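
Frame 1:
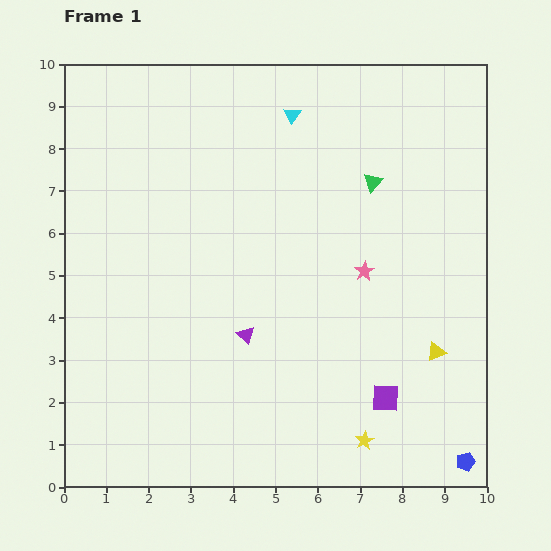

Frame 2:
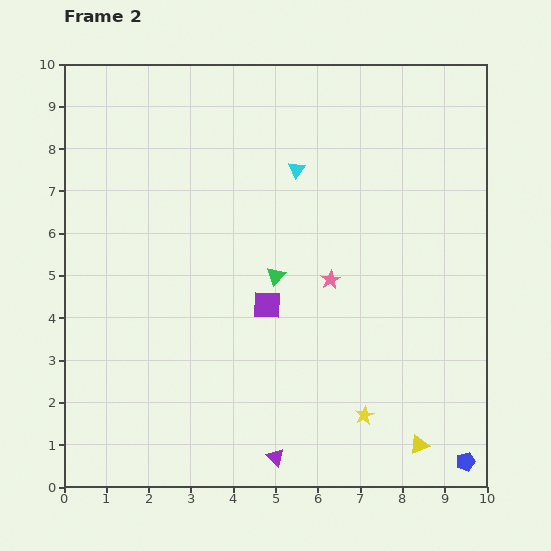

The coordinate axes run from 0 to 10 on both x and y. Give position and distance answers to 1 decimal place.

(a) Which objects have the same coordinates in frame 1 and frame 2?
the blue pentagon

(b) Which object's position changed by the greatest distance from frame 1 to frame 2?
the purple square

(moved 3.6; next 3.2)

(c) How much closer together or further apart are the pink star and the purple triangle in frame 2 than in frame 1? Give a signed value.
+1.2

Distance in frame 1: 3.2. Distance in frame 2: 4.4.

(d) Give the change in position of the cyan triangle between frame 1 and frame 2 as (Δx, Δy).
(0.1, -1.3)

The cyan triangle was at (5.4, 8.8) in frame 1 and (5.5, 7.5) in frame 2.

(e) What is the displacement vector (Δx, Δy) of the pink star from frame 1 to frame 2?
(-0.8, -0.2)

The pink star was at (7.1, 5.1) in frame 1 and (6.3, 4.9) in frame 2.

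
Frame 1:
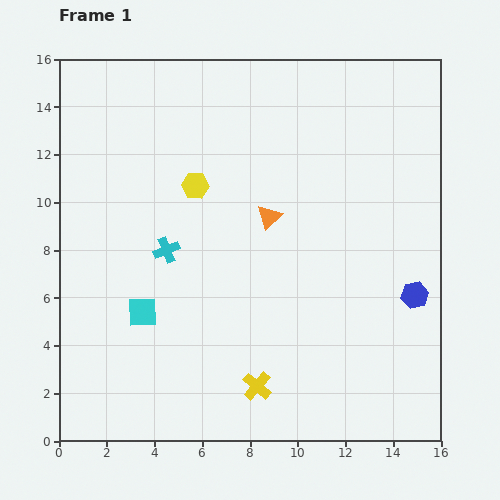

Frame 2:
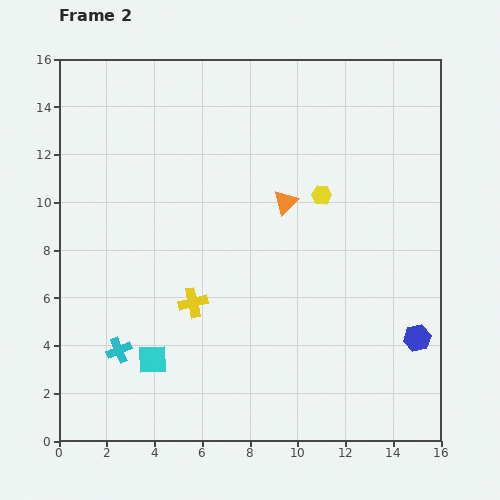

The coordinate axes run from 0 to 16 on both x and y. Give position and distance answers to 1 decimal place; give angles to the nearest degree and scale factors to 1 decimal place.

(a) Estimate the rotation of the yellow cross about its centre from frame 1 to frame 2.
37° clockwise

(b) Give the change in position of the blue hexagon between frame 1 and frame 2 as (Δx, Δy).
(0.1, -1.8)

The blue hexagon was at (14.9, 6.1) in frame 1 and (15.0, 4.3) in frame 2.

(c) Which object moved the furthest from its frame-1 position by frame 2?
the yellow hexagon

(moved 5.3; next 4.7)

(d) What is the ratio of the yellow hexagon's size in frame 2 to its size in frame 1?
0.7×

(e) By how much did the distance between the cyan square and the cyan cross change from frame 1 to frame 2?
-1.3

Distance in frame 1: 2.8. Distance in frame 2: 1.5.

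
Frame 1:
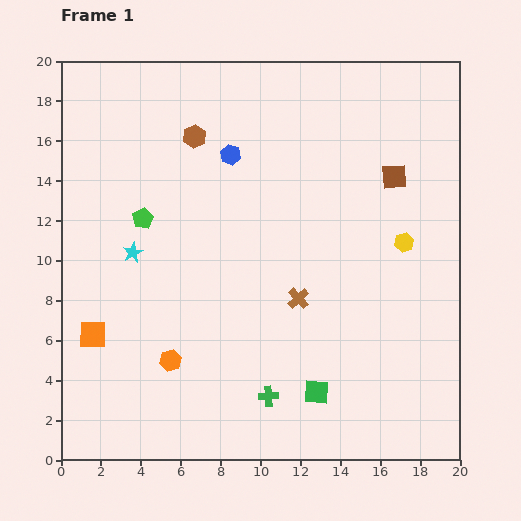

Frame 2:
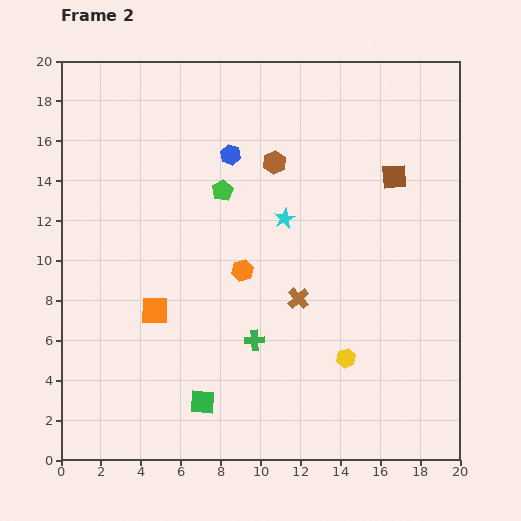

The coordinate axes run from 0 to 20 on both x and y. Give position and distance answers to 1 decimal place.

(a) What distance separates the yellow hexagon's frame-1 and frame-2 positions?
6.5

The yellow hexagon moved from (17.2, 10.9) to (14.3, 5.1), a distance of √(2.9² + 5.8²) ≈ 6.5.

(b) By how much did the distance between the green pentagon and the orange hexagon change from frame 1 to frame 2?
-3.1

Distance in frame 1: 7.2. Distance in frame 2: 4.1.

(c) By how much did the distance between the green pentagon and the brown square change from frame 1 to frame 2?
-4.2

Distance in frame 1: 12.8. Distance in frame 2: 8.6.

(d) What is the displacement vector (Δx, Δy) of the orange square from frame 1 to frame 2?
(3.1, 1.2)

The orange square was at (1.6, 6.3) in frame 1 and (4.7, 7.5) in frame 2.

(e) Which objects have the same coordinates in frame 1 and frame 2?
the brown cross, the brown square, the blue hexagon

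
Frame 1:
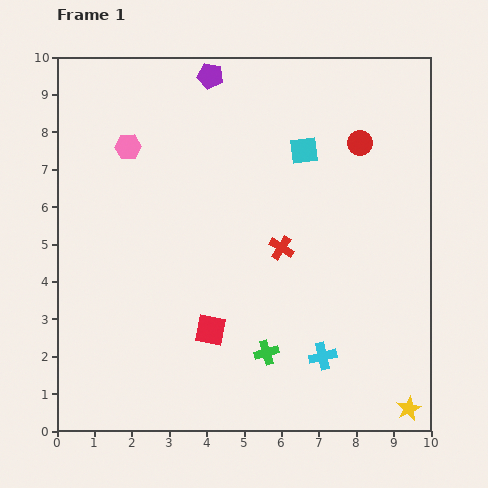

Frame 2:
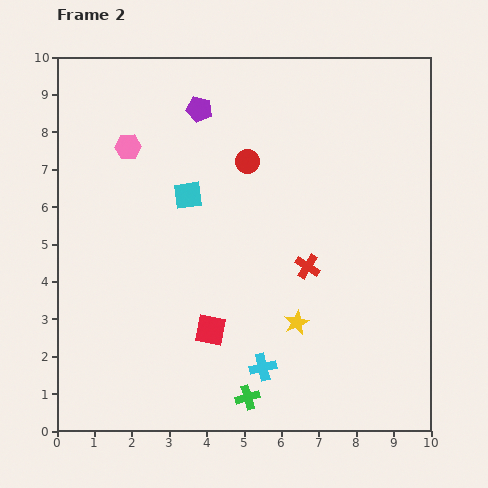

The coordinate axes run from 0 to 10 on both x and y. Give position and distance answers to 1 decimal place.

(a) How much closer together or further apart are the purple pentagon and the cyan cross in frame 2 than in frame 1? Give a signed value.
-1.0

Distance in frame 1: 8.1. Distance in frame 2: 7.1.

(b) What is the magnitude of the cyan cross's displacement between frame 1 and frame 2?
1.6

The cyan cross moved from (7.1, 2.0) to (5.5, 1.7), a distance of √(1.6² + 0.3²) ≈ 1.6.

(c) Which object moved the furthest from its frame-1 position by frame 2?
the yellow star

(moved 3.8; next 3.3)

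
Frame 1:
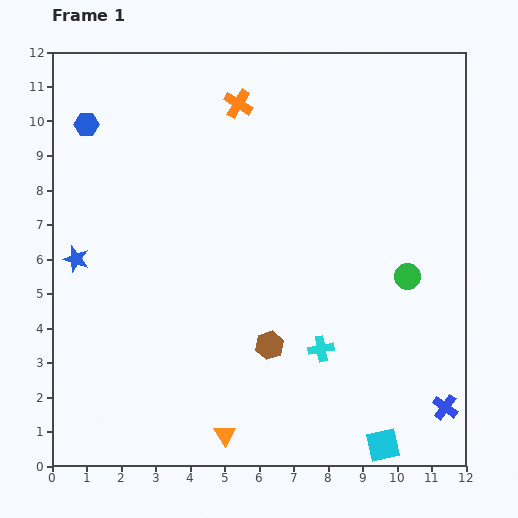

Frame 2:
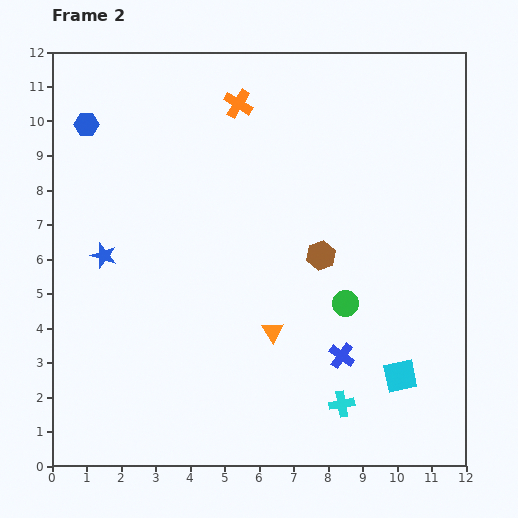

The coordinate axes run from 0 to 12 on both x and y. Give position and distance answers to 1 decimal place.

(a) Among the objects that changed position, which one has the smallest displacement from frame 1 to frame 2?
the blue star

(moved 0.8)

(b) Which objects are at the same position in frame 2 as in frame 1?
the blue hexagon, the orange cross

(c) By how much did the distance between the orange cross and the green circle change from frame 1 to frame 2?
-0.4

Distance in frame 1: 7.0. Distance in frame 2: 6.6.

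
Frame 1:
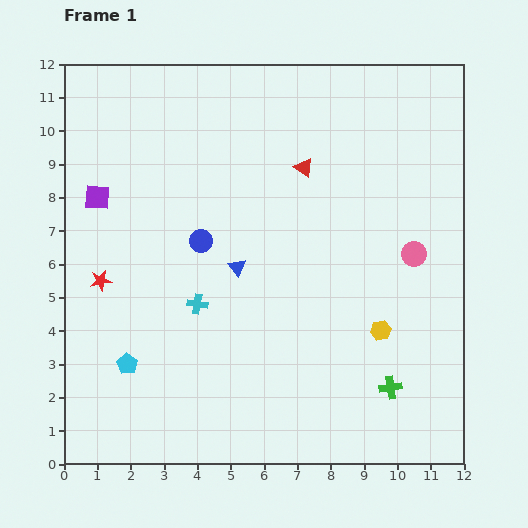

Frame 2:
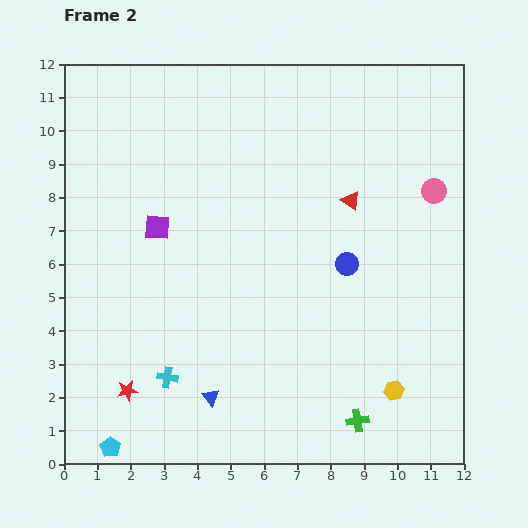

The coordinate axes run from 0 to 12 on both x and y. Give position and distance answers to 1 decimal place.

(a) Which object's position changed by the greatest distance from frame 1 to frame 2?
the blue circle

(moved 4.5; next 4.0)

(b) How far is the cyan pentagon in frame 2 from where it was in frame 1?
2.5

The cyan pentagon moved from (1.9, 3.0) to (1.4, 0.5), a distance of √(0.5² + 2.5²) ≈ 2.5.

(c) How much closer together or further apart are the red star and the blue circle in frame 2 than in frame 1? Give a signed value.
+4.4

Distance in frame 1: 3.2. Distance in frame 2: 7.6.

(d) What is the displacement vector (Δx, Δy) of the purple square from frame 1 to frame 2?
(1.8, -0.9)

The purple square was at (1.0, 8.0) in frame 1 and (2.8, 7.1) in frame 2.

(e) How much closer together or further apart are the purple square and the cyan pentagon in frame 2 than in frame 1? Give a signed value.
+1.6

Distance in frame 1: 5.1. Distance in frame 2: 6.7.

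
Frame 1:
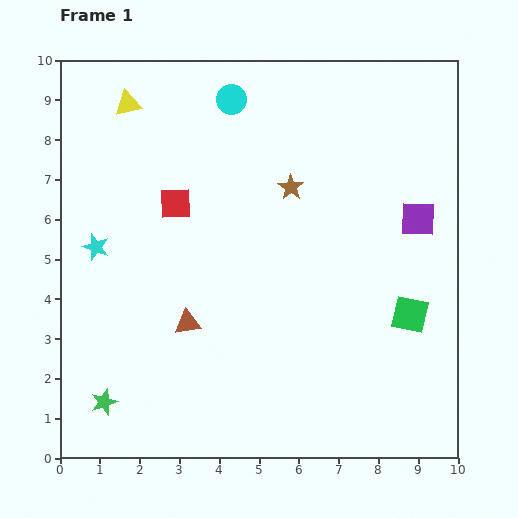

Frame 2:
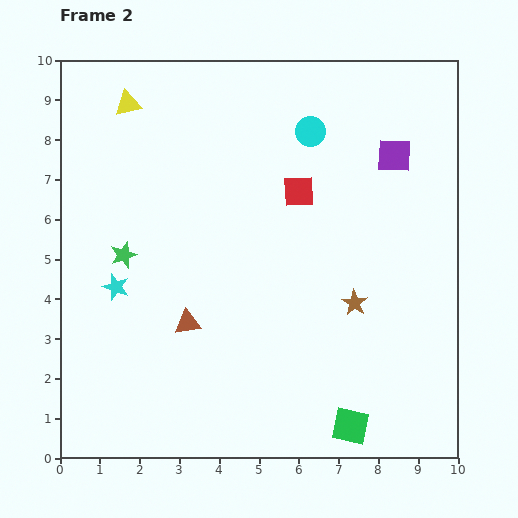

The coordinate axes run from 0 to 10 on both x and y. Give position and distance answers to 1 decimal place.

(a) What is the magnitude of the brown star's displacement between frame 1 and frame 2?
3.3

The brown star moved from (5.8, 6.8) to (7.4, 3.9), a distance of √(1.6² + 2.9²) ≈ 3.3.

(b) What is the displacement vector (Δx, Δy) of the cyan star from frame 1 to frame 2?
(0.5, -1.0)

The cyan star was at (0.9, 5.3) in frame 1 and (1.4, 4.3) in frame 2.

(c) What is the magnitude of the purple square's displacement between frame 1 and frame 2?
1.7

The purple square moved from (9.0, 6.0) to (8.4, 7.6), a distance of √(0.6² + 1.6²) ≈ 1.7.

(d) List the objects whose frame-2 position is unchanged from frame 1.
the yellow triangle, the brown triangle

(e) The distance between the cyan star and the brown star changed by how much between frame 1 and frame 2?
+0.9

Distance in frame 1: 5.1. Distance in frame 2: 6.0.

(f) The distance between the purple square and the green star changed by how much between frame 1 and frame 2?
-1.9

Distance in frame 1: 9.1. Distance in frame 2: 7.2.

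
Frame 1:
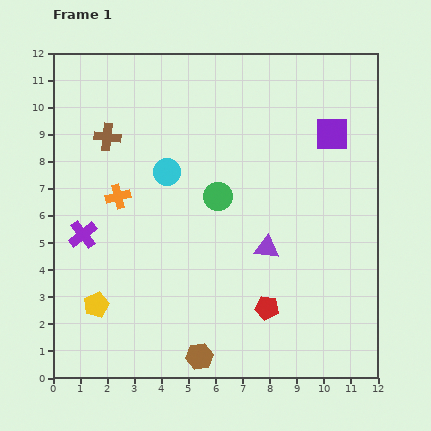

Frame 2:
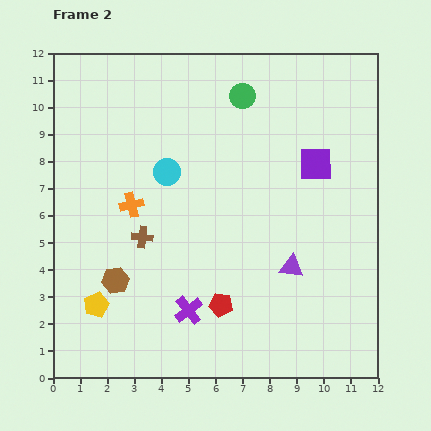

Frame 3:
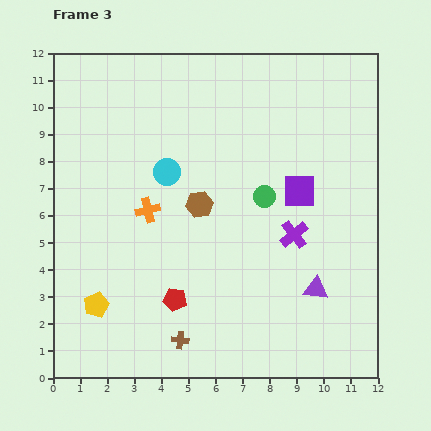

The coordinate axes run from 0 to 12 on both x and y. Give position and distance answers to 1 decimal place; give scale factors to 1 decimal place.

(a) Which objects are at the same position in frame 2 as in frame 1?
the cyan circle, the yellow pentagon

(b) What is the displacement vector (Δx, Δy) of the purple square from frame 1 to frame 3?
(-1.2, -2.1)

The purple square was at (10.3, 9.0) in frame 1 and (9.1, 6.9) in frame 3.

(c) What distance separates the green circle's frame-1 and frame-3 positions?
1.7

The green circle moved from (6.1, 6.7) to (7.8, 6.7), a distance of √(1.7² + 0.0²) ≈ 1.7.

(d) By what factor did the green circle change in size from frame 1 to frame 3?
0.8×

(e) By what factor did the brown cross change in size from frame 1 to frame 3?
0.6×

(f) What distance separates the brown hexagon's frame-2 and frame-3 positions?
4.2

The brown hexagon moved from (2.3, 3.6) to (5.4, 6.4), a distance of √(3.1² + 2.8²) ≈ 4.2.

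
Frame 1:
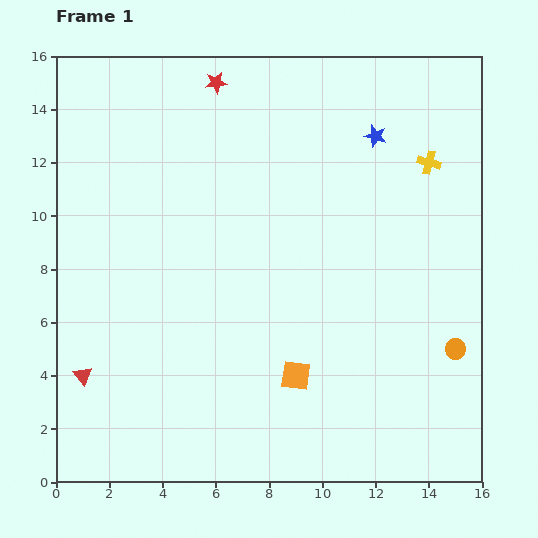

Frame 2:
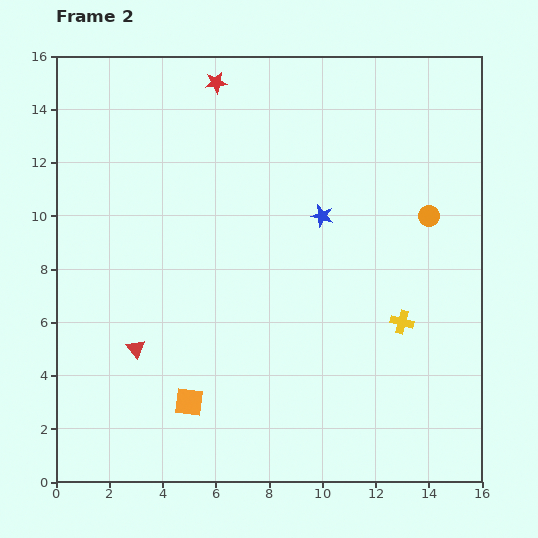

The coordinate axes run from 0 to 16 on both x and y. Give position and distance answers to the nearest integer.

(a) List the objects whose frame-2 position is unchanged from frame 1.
the red star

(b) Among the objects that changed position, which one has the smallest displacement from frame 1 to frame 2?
the red triangle

(moved 2)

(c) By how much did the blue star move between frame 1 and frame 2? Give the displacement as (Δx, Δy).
(-2, -3)

The blue star was at (12, 13) in frame 1 and (10, 10) in frame 2.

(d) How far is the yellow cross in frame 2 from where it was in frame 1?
6

The yellow cross moved from (14, 12) to (13, 6), a distance of √(1² + 6²) ≈ 6.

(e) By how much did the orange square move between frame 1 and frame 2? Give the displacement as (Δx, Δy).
(-4, -1)

The orange square was at (9, 4) in frame 1 and (5, 3) in frame 2.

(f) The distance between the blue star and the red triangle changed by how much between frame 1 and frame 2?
-5

Distance in frame 1: 14. Distance in frame 2: 9.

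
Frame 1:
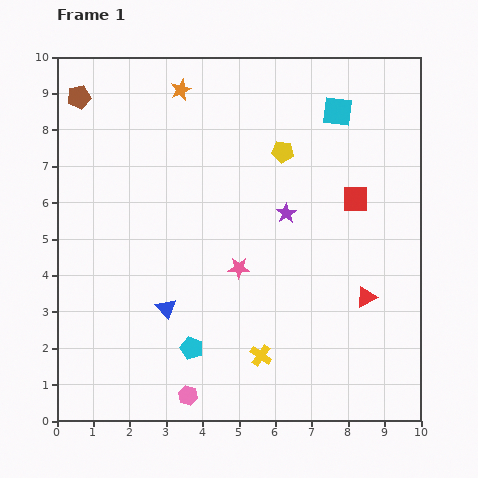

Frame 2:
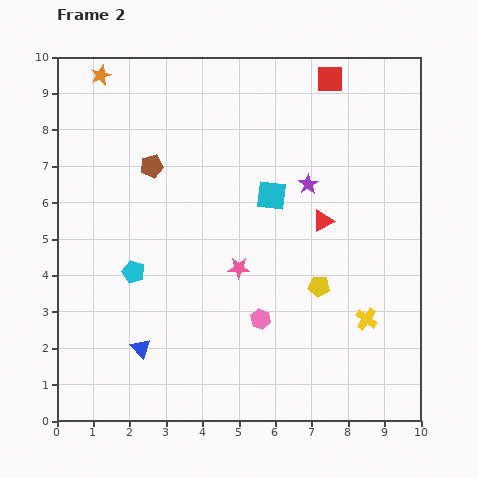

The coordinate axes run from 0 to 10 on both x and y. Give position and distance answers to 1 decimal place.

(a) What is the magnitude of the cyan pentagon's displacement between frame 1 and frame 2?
2.6

The cyan pentagon moved from (3.7, 2.0) to (2.1, 4.1), a distance of √(1.6² + 2.1²) ≈ 2.6.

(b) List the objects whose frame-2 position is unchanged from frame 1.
the pink star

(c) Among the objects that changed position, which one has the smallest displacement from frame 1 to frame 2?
the purple star

(moved 1.0)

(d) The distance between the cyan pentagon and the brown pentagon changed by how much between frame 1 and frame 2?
-4.7

Distance in frame 1: 7.6. Distance in frame 2: 2.9.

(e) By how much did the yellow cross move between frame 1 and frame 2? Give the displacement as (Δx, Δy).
(2.9, 1.0)

The yellow cross was at (5.6, 1.8) in frame 1 and (8.5, 2.8) in frame 2.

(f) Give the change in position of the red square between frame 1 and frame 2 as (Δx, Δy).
(-0.7, 3.3)

The red square was at (8.2, 6.1) in frame 1 and (7.5, 9.4) in frame 2.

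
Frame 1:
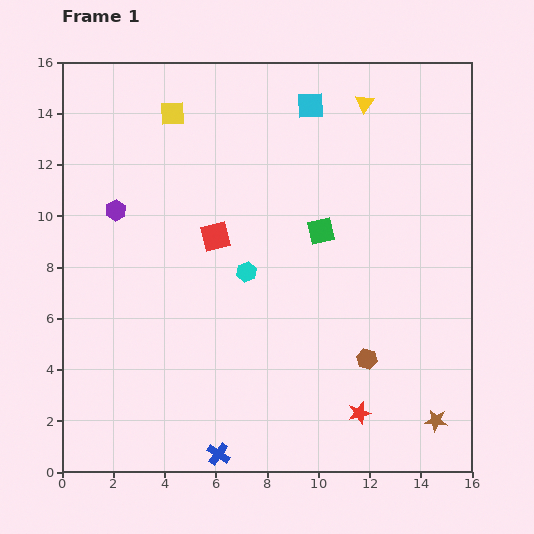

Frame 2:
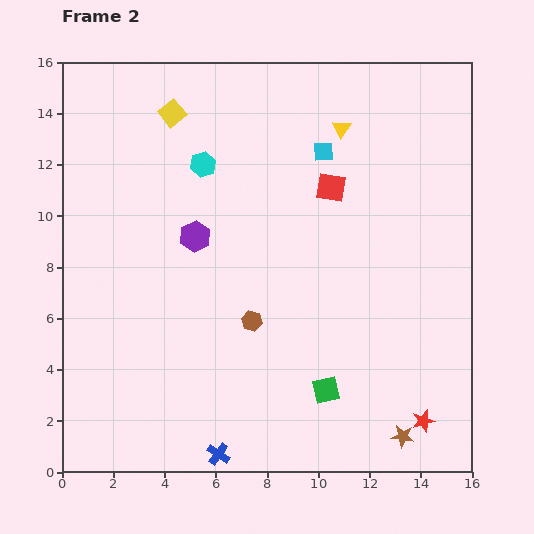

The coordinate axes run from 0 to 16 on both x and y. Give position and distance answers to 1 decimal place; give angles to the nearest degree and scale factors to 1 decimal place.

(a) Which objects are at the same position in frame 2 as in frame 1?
the blue cross, the yellow square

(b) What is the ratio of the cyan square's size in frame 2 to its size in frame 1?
0.7×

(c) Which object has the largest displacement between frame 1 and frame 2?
the green square

(moved 6.2; next 4.9)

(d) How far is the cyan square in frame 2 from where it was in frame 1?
1.9

The cyan square moved from (9.7, 14.3) to (10.2, 12.5), a distance of √(0.5² + 1.8²) ≈ 1.9.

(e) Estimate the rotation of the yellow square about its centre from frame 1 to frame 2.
35° counter-clockwise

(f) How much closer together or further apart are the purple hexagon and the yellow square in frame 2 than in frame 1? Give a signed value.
+0.5

Distance in frame 1: 4.4. Distance in frame 2: 4.9.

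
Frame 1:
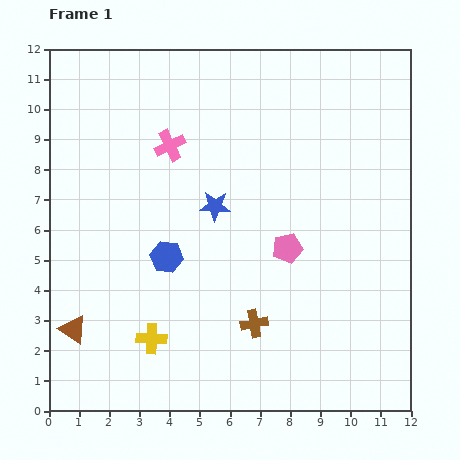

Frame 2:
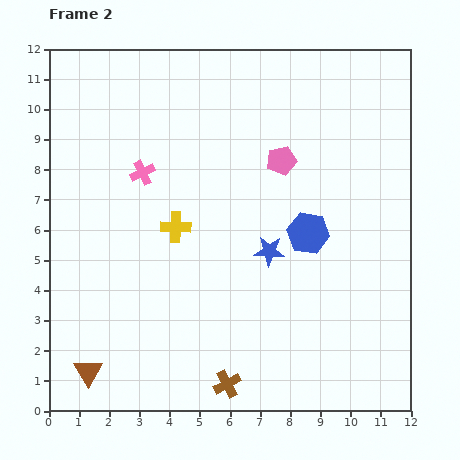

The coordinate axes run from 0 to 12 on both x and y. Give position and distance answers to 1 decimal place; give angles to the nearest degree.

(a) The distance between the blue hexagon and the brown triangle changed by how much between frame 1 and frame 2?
+4.7

Distance in frame 1: 3.9. Distance in frame 2: 8.6.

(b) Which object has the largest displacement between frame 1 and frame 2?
the blue hexagon

(moved 4.8; next 3.8)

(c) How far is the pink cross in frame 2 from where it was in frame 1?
1.3

The pink cross moved from (4.0, 8.8) to (3.1, 7.9), a distance of √(0.9² + 0.9²) ≈ 1.3.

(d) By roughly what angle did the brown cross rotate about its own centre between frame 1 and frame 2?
17° counter-clockwise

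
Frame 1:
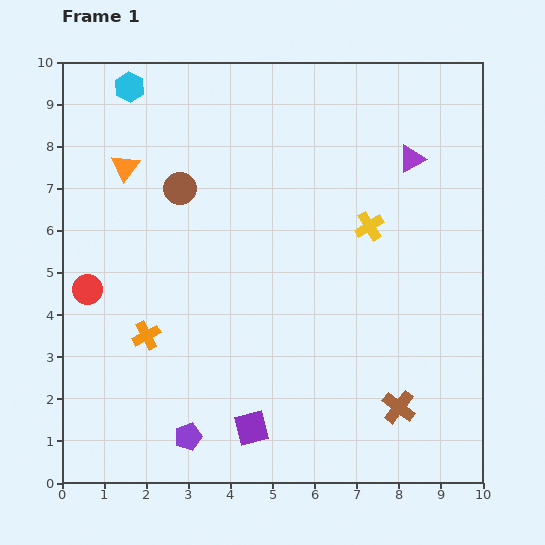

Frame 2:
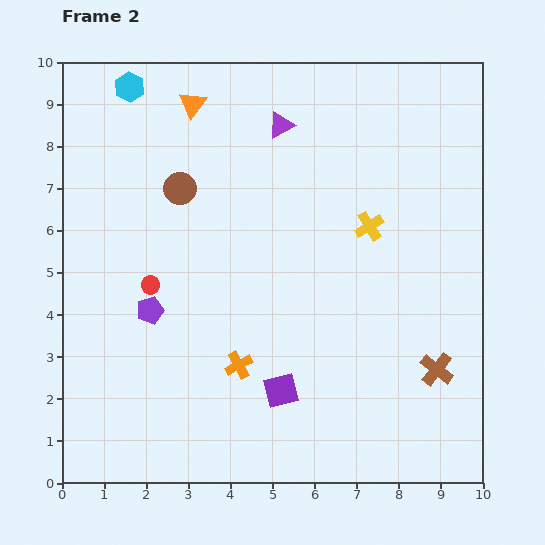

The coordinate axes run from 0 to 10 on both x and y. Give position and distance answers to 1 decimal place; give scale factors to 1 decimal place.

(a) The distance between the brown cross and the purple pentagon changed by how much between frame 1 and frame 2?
+1.9

Distance in frame 1: 5.0. Distance in frame 2: 6.9.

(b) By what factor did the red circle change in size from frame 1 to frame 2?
0.6×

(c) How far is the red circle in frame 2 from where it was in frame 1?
1.5

The red circle moved from (0.6, 4.6) to (2.1, 4.7), a distance of √(1.5² + 0.1²) ≈ 1.5.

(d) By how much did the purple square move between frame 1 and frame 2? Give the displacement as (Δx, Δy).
(0.7, 0.9)

The purple square was at (4.5, 1.3) in frame 1 and (5.2, 2.2) in frame 2.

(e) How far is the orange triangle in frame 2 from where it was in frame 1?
2.2

The orange triangle moved from (1.5, 7.5) to (3.1, 9.0), a distance of √(1.6² + 1.5²) ≈ 2.2.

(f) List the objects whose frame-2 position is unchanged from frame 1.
the yellow cross, the brown circle, the cyan hexagon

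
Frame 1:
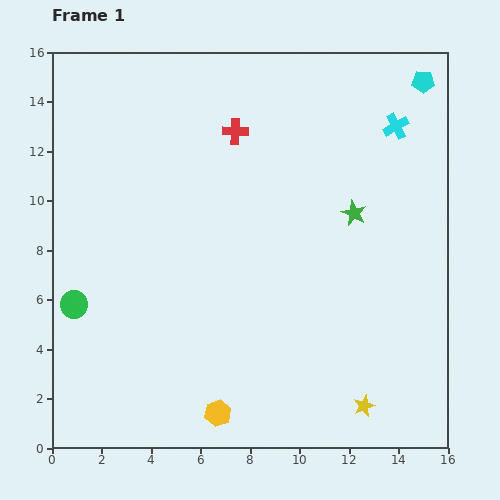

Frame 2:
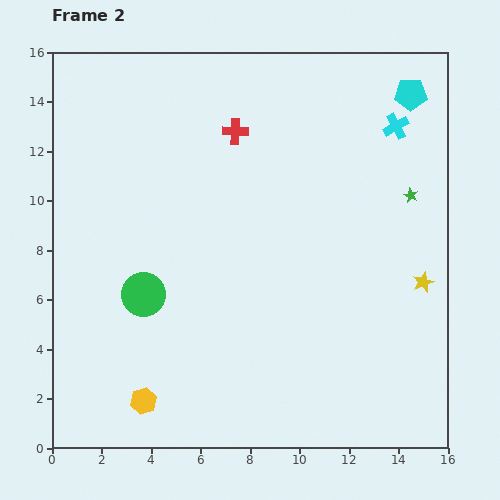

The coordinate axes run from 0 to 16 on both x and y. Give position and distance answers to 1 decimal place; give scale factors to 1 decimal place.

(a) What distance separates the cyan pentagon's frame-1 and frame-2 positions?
0.7

The cyan pentagon moved from (15.0, 14.8) to (14.5, 14.3), a distance of √(0.5² + 0.5²) ≈ 0.7.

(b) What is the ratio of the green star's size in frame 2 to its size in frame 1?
0.6×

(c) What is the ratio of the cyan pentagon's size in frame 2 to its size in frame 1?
1.4×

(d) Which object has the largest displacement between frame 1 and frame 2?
the yellow star

(moved 5.5; next 3.0)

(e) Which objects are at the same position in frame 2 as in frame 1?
the red cross, the cyan cross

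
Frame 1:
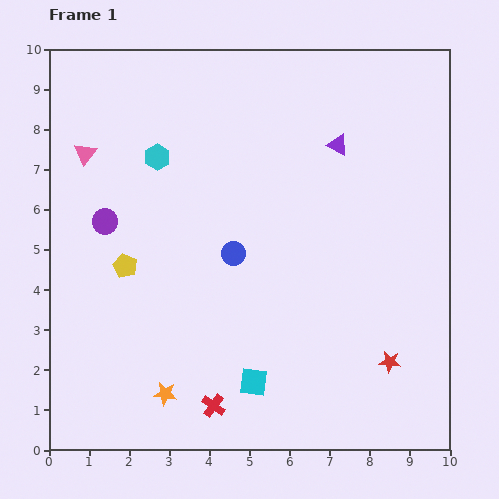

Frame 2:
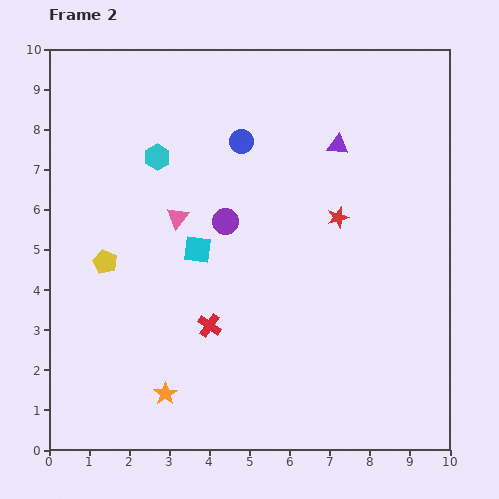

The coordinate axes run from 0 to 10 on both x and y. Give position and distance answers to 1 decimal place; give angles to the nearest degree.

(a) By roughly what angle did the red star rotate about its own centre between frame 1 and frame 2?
22° counter-clockwise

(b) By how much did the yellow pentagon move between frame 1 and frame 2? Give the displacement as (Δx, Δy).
(-0.5, 0.1)

The yellow pentagon was at (1.9, 4.6) in frame 1 and (1.4, 4.7) in frame 2.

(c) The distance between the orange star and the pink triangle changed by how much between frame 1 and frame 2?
-1.9

Distance in frame 1: 6.3. Distance in frame 2: 4.4.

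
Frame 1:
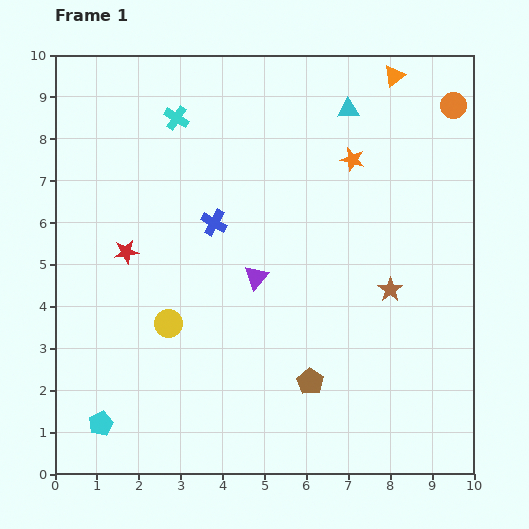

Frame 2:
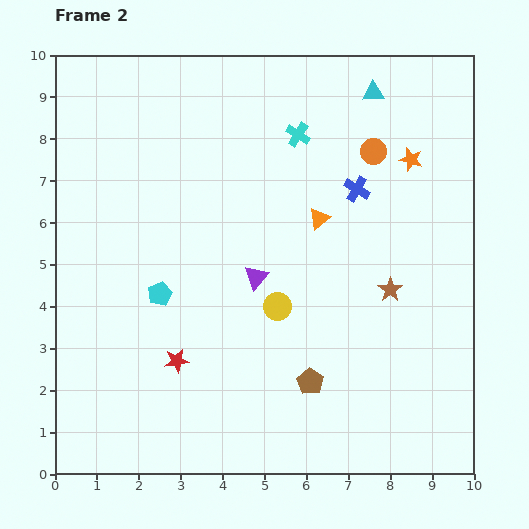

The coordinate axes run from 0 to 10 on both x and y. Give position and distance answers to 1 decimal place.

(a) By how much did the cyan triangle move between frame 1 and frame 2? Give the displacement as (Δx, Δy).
(0.6, 0.4)

The cyan triangle was at (7.0, 8.7) in frame 1 and (7.6, 9.1) in frame 2.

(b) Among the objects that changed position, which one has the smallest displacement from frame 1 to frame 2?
the cyan triangle

(moved 0.7)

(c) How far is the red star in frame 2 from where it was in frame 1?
2.9

The red star moved from (1.7, 5.3) to (2.9, 2.7), a distance of √(1.2² + 2.6²) ≈ 2.9.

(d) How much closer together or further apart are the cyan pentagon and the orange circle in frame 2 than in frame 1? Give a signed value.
-5.2

Distance in frame 1: 11.3. Distance in frame 2: 6.1.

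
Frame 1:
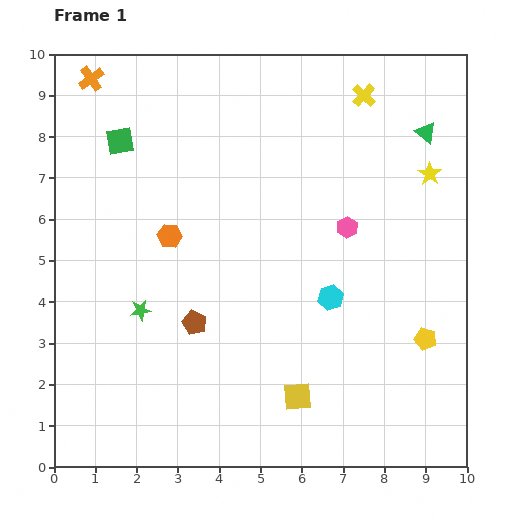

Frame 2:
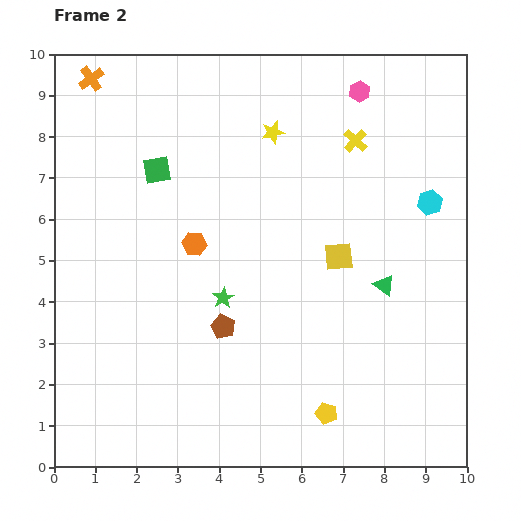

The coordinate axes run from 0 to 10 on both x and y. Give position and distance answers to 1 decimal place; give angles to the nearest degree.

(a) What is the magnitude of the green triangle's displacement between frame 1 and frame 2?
3.8

The green triangle moved from (9.0, 8.1) to (8.0, 4.4), a distance of √(1.0² + 3.7²) ≈ 3.8.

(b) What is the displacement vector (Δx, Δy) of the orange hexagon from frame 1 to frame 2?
(0.6, -0.2)

The orange hexagon was at (2.8, 5.6) in frame 1 and (3.4, 5.4) in frame 2.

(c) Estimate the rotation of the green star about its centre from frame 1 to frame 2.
22° counter-clockwise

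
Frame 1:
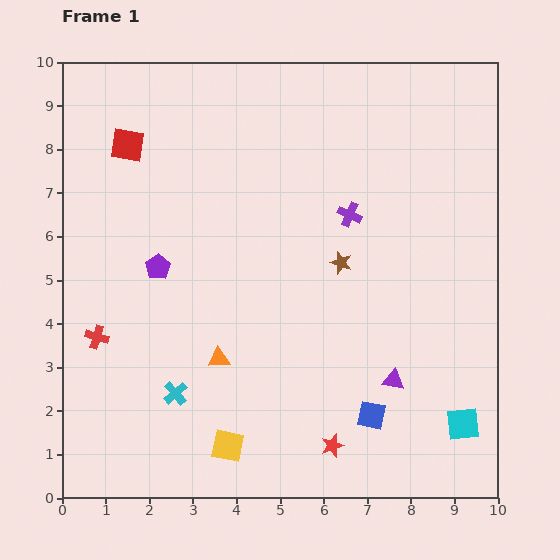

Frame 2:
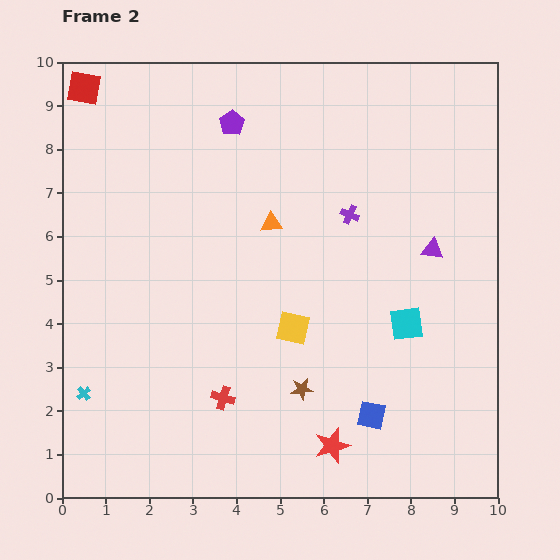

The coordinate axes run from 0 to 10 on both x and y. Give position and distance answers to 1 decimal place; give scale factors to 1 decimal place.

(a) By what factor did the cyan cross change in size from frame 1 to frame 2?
0.6×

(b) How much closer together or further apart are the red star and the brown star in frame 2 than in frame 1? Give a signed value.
-2.7

Distance in frame 1: 4.2. Distance in frame 2: 1.5.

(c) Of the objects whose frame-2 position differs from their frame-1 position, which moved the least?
the red square

(moved 1.6)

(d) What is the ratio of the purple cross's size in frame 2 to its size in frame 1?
0.8×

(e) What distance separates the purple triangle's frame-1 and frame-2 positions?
3.1

The purple triangle moved from (7.6, 2.7) to (8.5, 5.7), a distance of √(0.9² + 3.0²) ≈ 3.1.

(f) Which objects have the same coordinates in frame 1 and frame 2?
the blue square, the purple cross, the red star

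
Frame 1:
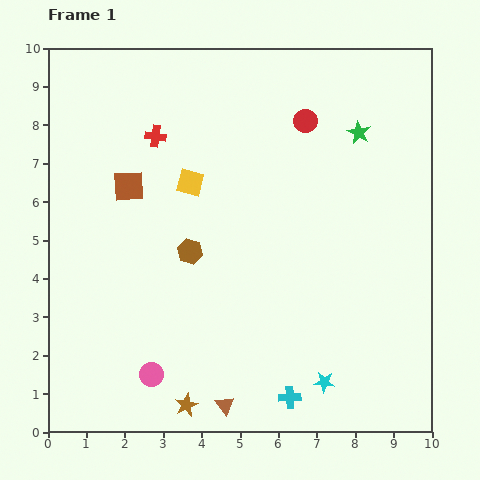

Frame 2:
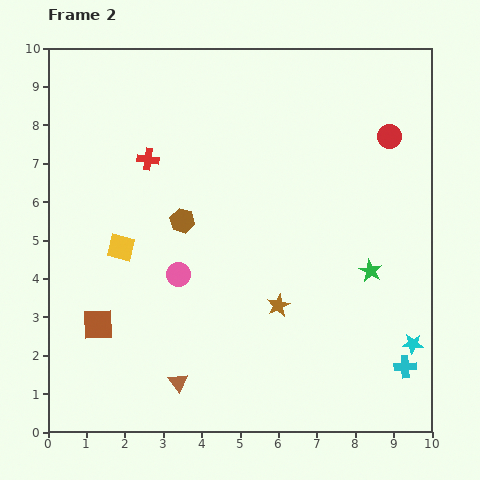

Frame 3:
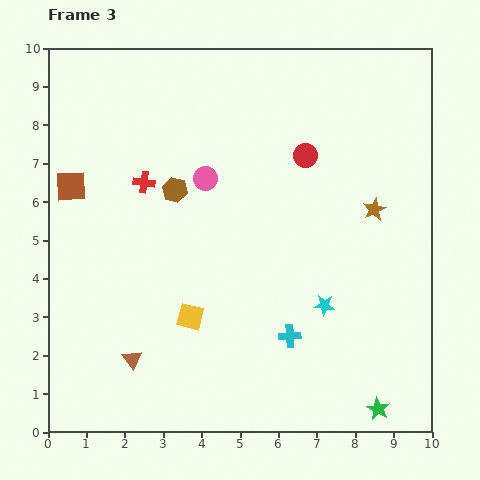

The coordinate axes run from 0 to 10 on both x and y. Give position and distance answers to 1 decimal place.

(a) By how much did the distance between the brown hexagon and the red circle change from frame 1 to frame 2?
+1.3

Distance in frame 1: 4.5. Distance in frame 2: 5.8.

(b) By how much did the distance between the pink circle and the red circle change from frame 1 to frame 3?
-5.0

Distance in frame 1: 7.7. Distance in frame 3: 2.7.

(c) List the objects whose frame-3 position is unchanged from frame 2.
none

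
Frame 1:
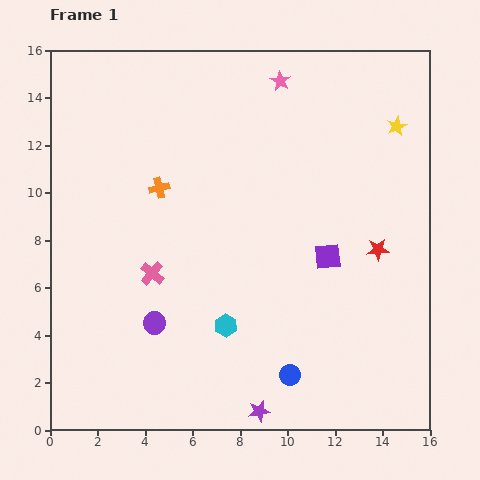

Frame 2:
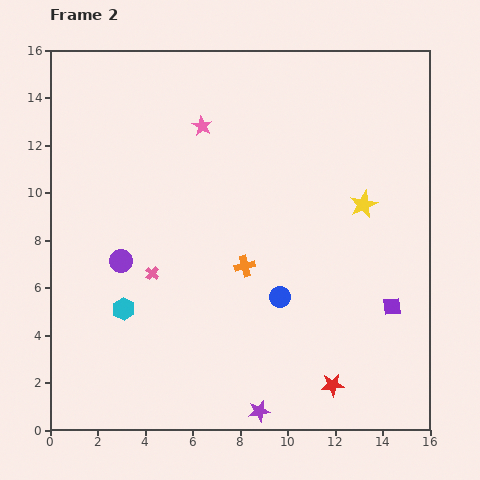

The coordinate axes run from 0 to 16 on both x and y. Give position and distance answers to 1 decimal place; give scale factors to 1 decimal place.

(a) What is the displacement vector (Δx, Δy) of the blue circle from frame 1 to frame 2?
(-0.4, 3.3)

The blue circle was at (10.1, 2.3) in frame 1 and (9.7, 5.6) in frame 2.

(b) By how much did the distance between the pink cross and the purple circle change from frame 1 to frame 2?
-0.7

Distance in frame 1: 2.1. Distance in frame 2: 1.4.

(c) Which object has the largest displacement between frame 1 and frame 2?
the red star

(moved 6.0; next 4.9)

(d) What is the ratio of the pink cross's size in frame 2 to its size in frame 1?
0.6×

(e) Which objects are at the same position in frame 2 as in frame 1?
the purple star, the pink cross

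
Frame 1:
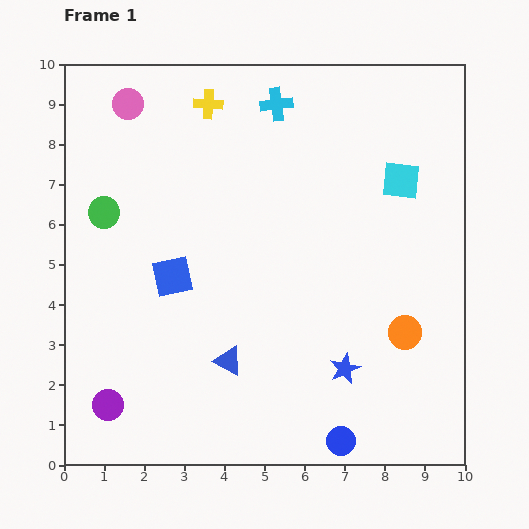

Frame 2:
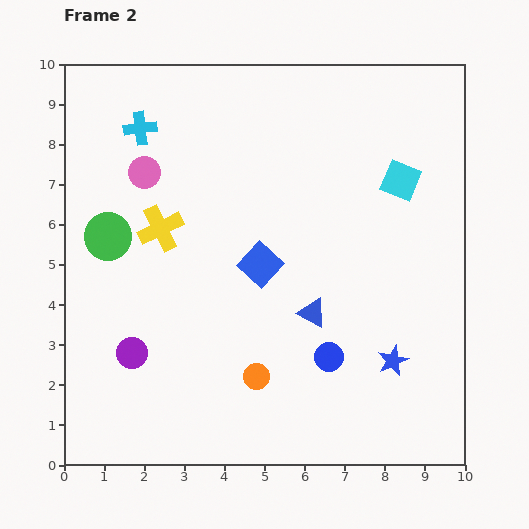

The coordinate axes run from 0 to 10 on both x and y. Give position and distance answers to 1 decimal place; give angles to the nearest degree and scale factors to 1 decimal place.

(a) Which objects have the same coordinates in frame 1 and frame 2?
the cyan square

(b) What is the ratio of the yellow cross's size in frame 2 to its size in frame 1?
1.6×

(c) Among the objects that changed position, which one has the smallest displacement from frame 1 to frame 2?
the green circle

(moved 0.6)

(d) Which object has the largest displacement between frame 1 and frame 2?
the orange circle

(moved 3.9; next 3.5)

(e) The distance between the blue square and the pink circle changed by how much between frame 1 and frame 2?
-0.7

Distance in frame 1: 4.4. Distance in frame 2: 3.7.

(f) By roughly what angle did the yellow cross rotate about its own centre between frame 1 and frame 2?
30° counter-clockwise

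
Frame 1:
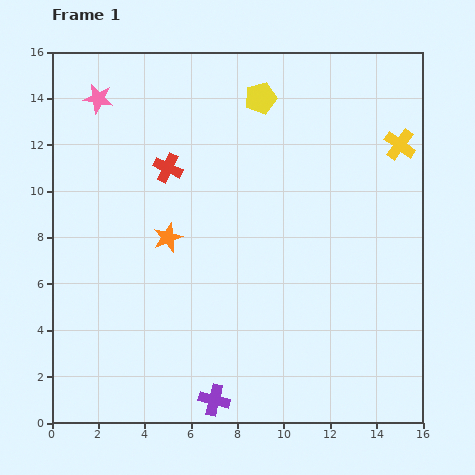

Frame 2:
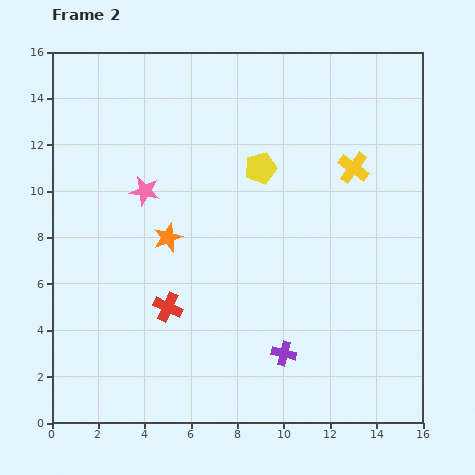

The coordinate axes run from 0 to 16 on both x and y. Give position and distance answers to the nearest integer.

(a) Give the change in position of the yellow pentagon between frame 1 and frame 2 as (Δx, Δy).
(0, -3)

The yellow pentagon was at (9, 14) in frame 1 and (9, 11) in frame 2.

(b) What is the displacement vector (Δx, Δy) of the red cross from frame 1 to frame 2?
(0, -6)

The red cross was at (5, 11) in frame 1 and (5, 5) in frame 2.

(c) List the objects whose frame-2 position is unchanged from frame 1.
the orange star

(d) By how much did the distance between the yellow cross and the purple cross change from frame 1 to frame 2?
-5

Distance in frame 1: 14. Distance in frame 2: 9.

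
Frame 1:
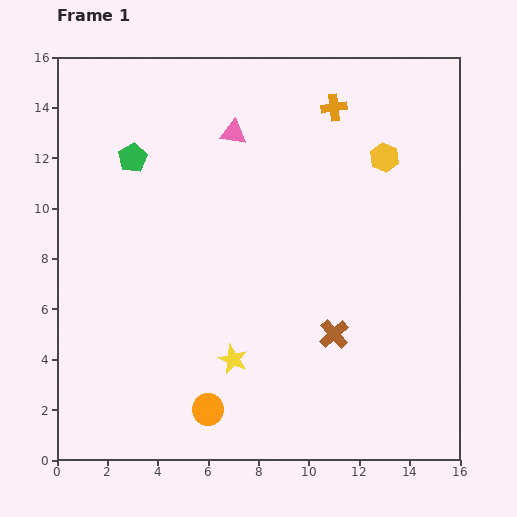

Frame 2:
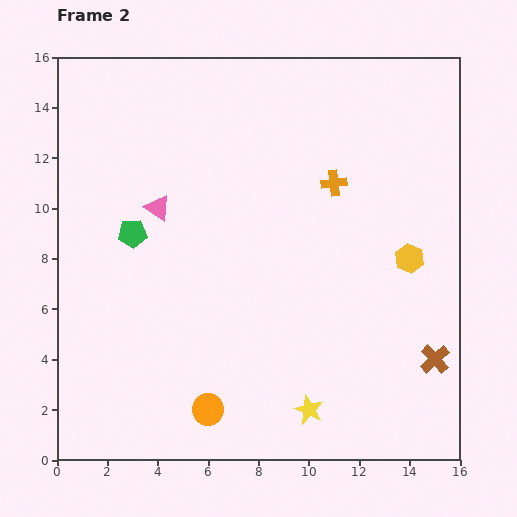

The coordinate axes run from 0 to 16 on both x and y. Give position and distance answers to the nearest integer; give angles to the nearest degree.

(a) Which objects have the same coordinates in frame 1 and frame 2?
the orange circle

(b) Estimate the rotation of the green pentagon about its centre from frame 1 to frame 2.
27° clockwise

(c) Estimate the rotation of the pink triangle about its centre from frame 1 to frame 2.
26° clockwise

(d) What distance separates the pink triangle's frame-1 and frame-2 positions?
4

The pink triangle moved from (7, 13) to (4, 10), a distance of √(3² + 3²) ≈ 4.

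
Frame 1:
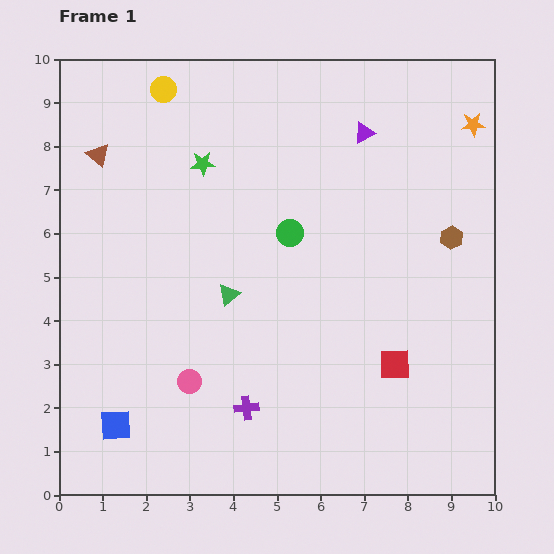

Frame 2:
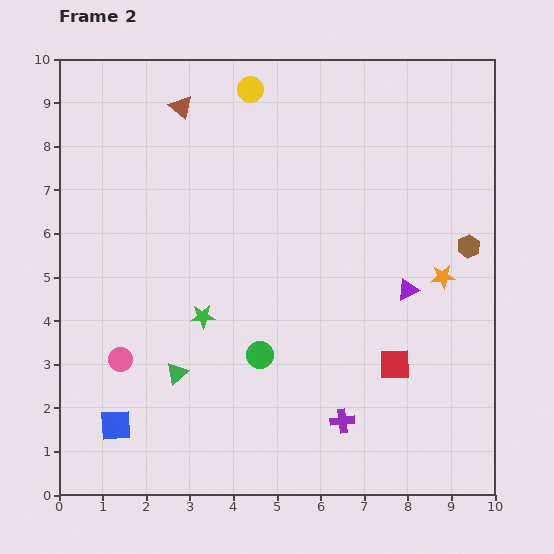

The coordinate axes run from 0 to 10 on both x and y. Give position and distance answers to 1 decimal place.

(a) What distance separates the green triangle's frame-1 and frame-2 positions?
2.2

The green triangle moved from (3.9, 4.6) to (2.7, 2.8), a distance of √(1.2² + 1.8²) ≈ 2.2.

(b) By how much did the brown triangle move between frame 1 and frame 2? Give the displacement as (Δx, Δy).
(1.9, 1.1)

The brown triangle was at (0.9, 7.8) in frame 1 and (2.8, 8.9) in frame 2.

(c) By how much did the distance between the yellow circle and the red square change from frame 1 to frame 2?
-1.1

Distance in frame 1: 8.2. Distance in frame 2: 7.1.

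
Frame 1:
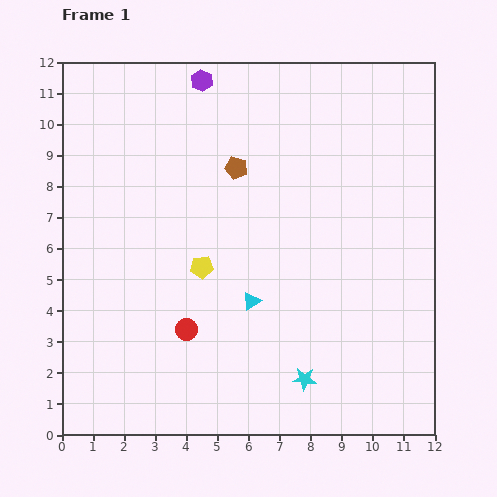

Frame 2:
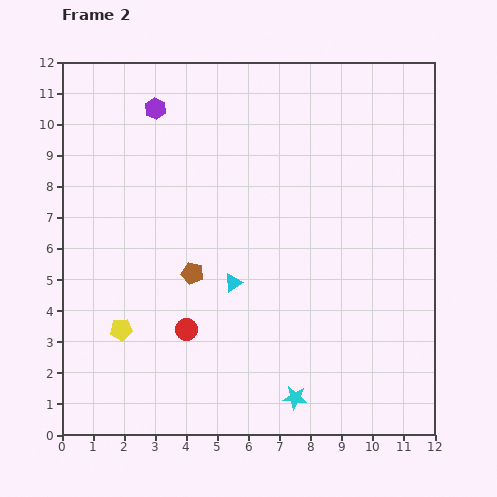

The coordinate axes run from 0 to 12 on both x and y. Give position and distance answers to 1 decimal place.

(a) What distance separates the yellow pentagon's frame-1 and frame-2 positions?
3.3

The yellow pentagon moved from (4.5, 5.4) to (1.9, 3.4), a distance of √(2.6² + 2.0²) ≈ 3.3.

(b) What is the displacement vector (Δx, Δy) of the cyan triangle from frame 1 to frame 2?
(-0.6, 0.6)

The cyan triangle was at (6.1, 4.3) in frame 1 and (5.5, 4.9) in frame 2.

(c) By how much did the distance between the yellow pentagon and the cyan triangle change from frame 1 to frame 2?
+2.0

Distance in frame 1: 1.9. Distance in frame 2: 3.9.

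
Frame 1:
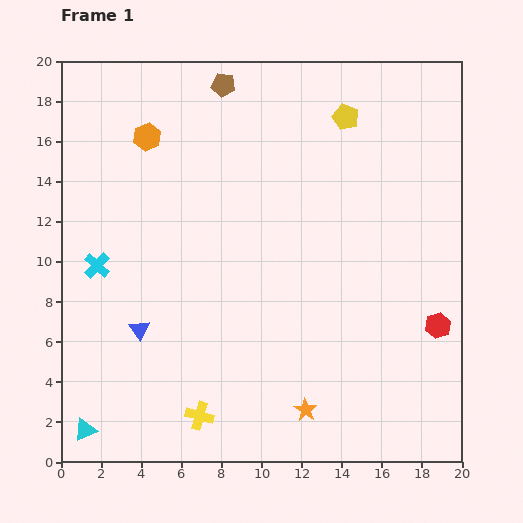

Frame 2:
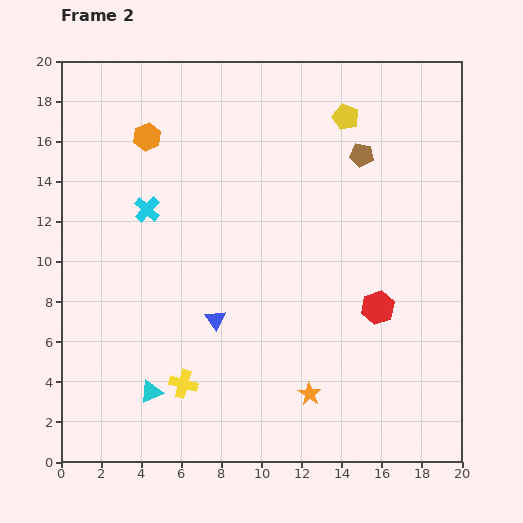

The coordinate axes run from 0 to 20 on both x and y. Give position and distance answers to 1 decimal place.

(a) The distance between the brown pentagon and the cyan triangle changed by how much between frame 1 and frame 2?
-2.7

Distance in frame 1: 18.5. Distance in frame 2: 15.8.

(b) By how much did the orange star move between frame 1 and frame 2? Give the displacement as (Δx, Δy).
(0.2, 0.8)

The orange star was at (12.2, 2.6) in frame 1 and (12.4, 3.4) in frame 2.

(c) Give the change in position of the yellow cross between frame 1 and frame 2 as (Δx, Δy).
(-0.8, 1.6)

The yellow cross was at (6.9, 2.3) in frame 1 and (6.1, 3.9) in frame 2.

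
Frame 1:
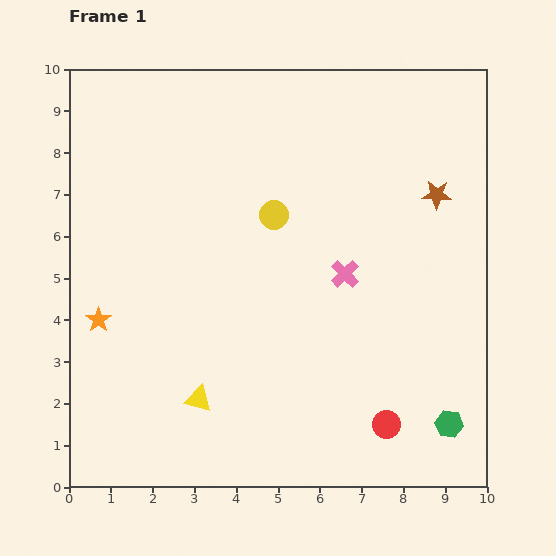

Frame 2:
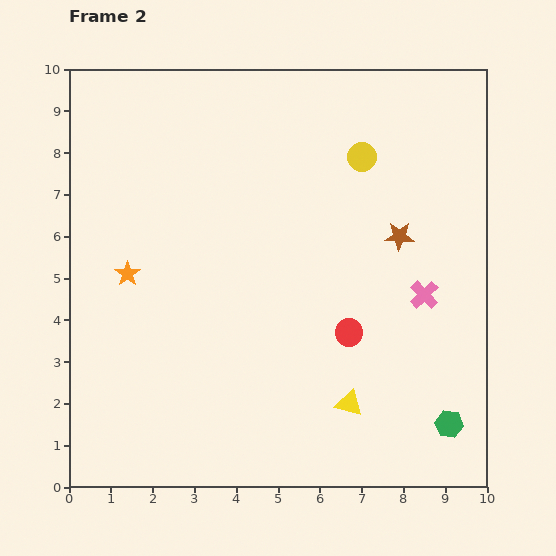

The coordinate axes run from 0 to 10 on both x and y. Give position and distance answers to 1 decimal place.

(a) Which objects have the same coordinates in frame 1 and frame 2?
the green hexagon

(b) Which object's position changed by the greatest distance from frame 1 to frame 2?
the yellow triangle

(moved 3.6; next 2.5)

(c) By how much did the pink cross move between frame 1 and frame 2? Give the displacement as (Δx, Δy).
(1.9, -0.5)

The pink cross was at (6.6, 5.1) in frame 1 and (8.5, 4.6) in frame 2.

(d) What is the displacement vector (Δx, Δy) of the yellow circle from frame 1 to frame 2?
(2.1, 1.4)

The yellow circle was at (4.9, 6.5) in frame 1 and (7.0, 7.9) in frame 2.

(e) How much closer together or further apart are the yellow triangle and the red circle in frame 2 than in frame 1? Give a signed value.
-2.8

Distance in frame 1: 4.5. Distance in frame 2: 1.7.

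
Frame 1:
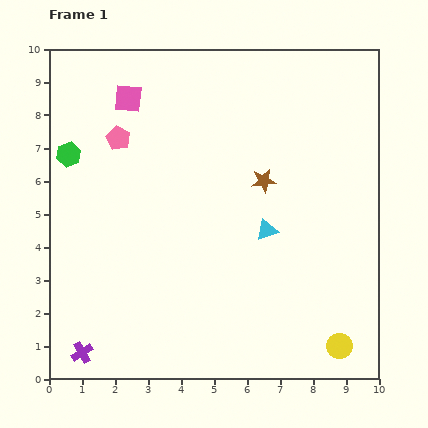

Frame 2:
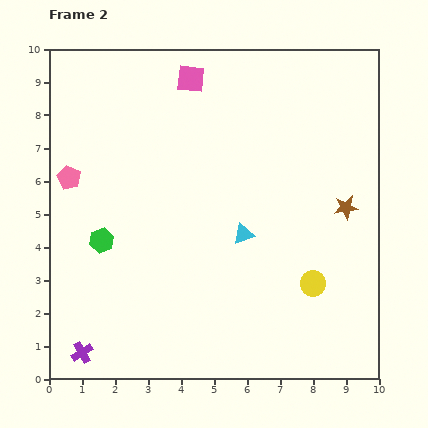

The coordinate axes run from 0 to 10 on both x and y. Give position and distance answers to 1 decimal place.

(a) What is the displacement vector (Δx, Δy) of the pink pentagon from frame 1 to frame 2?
(-1.5, -1.2)

The pink pentagon was at (2.1, 7.3) in frame 1 and (0.6, 6.1) in frame 2.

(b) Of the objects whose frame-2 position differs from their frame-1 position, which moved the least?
the cyan triangle

(moved 0.7)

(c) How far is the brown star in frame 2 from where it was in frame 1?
2.6

The brown star moved from (6.5, 6.0) to (9.0, 5.2), a distance of √(2.5² + 0.8²) ≈ 2.6.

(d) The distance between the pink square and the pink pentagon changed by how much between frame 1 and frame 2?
+3.6

Distance in frame 1: 1.2. Distance in frame 2: 4.8.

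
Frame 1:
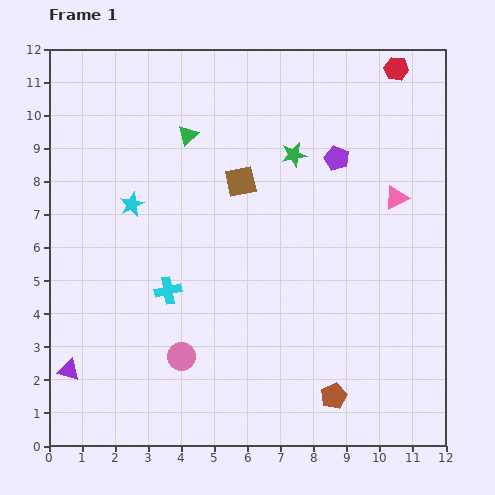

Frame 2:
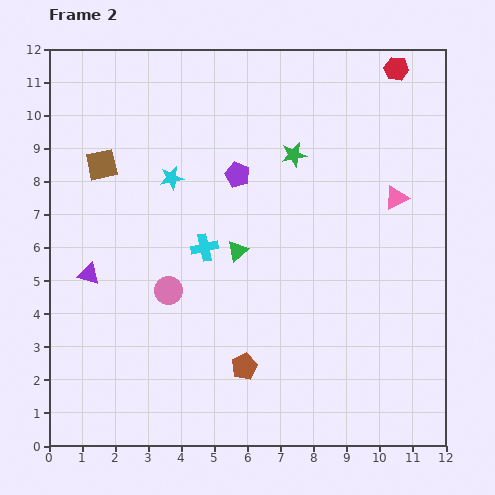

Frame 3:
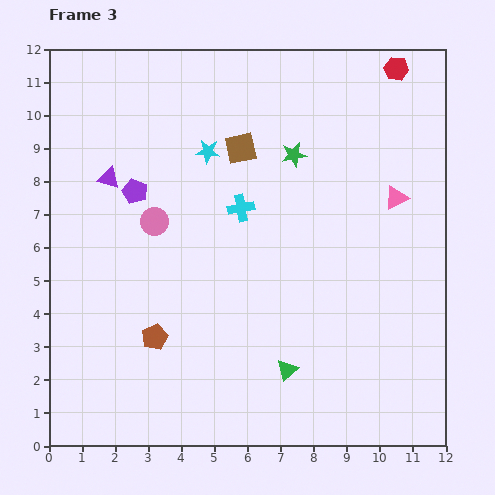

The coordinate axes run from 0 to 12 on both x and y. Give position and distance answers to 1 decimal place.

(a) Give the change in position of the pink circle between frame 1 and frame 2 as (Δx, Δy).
(-0.4, 2.0)

The pink circle was at (4.0, 2.7) in frame 1 and (3.6, 4.7) in frame 2.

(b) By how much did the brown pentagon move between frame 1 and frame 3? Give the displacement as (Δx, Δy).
(-5.4, 1.8)

The brown pentagon was at (8.6, 1.5) in frame 1 and (3.2, 3.3) in frame 3.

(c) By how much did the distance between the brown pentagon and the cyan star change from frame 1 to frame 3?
-2.6

Distance in frame 1: 8.4. Distance in frame 3: 5.8.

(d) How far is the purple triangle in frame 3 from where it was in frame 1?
5.9

The purple triangle moved from (0.6, 2.3) to (1.8, 8.1), a distance of √(1.2² + 5.8²) ≈ 5.9.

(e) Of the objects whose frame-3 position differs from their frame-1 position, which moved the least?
the brown square

(moved 1.0)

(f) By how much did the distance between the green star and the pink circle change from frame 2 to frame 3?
-0.9

Distance in frame 2: 5.6. Distance in frame 3: 4.7.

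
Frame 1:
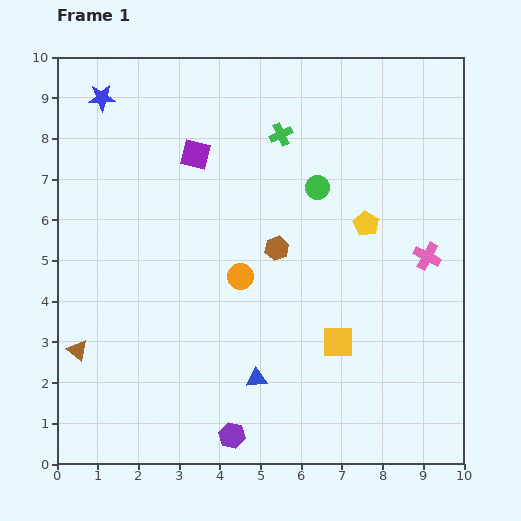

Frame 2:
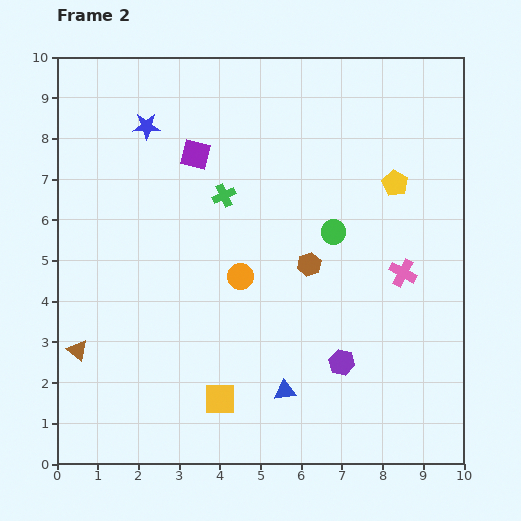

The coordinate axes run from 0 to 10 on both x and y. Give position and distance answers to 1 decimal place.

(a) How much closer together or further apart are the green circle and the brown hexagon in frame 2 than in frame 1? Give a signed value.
-0.8

Distance in frame 1: 1.8. Distance in frame 2: 1.0.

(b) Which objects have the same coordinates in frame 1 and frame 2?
the orange circle, the purple square, the brown triangle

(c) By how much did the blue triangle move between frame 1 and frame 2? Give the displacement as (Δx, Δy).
(0.7, -0.3)

The blue triangle was at (4.9, 2.1) in frame 1 and (5.6, 1.8) in frame 2.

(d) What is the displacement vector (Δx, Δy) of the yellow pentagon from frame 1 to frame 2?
(0.7, 1.0)

The yellow pentagon was at (7.6, 5.9) in frame 1 and (8.3, 6.9) in frame 2.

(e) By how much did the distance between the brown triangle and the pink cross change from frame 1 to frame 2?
-0.7

Distance in frame 1: 8.9. Distance in frame 2: 8.2.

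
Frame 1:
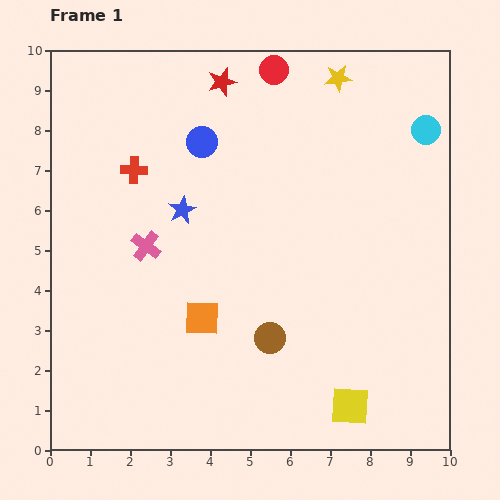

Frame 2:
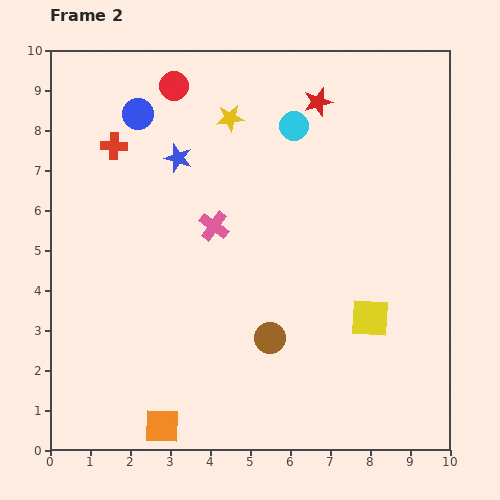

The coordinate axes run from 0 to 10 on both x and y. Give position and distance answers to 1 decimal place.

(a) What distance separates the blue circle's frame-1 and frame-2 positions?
1.7

The blue circle moved from (3.8, 7.7) to (2.2, 8.4), a distance of √(1.6² + 0.7²) ≈ 1.7.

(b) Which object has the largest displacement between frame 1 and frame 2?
the cyan circle

(moved 3.3; next 2.9)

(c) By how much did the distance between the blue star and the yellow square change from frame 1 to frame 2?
-0.3

Distance in frame 1: 6.5. Distance in frame 2: 6.2.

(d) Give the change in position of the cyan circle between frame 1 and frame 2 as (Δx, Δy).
(-3.3, 0.1)

The cyan circle was at (9.4, 8.0) in frame 1 and (6.1, 8.1) in frame 2.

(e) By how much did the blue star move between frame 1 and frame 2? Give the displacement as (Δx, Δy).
(-0.1, 1.3)

The blue star was at (3.3, 6.0) in frame 1 and (3.2, 7.3) in frame 2.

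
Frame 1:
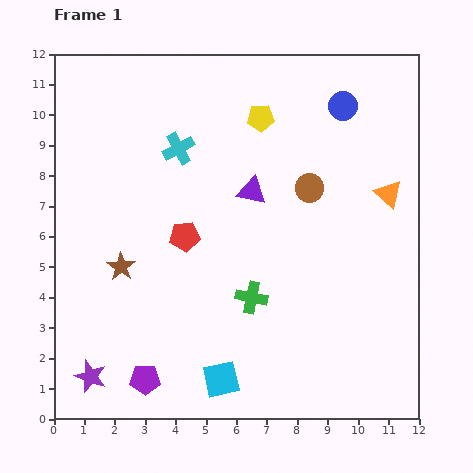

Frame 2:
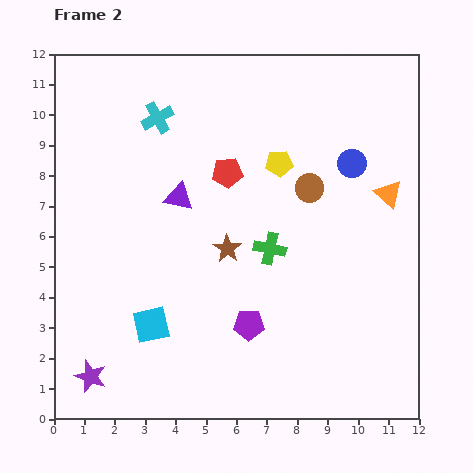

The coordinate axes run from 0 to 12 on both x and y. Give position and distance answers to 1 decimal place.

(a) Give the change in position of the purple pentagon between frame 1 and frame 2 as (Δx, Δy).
(3.4, 1.8)

The purple pentagon was at (3.0, 1.3) in frame 1 and (6.4, 3.1) in frame 2.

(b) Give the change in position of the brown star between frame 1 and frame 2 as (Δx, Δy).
(3.5, 0.6)

The brown star was at (2.2, 5.0) in frame 1 and (5.7, 5.6) in frame 2.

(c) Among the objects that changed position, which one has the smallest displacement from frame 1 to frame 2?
the cyan cross

(moved 1.2)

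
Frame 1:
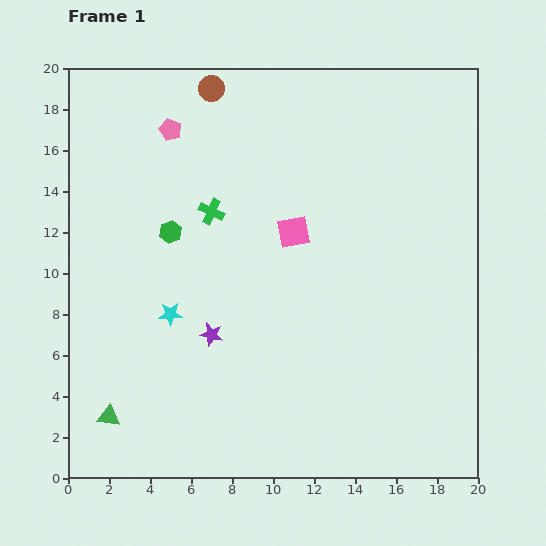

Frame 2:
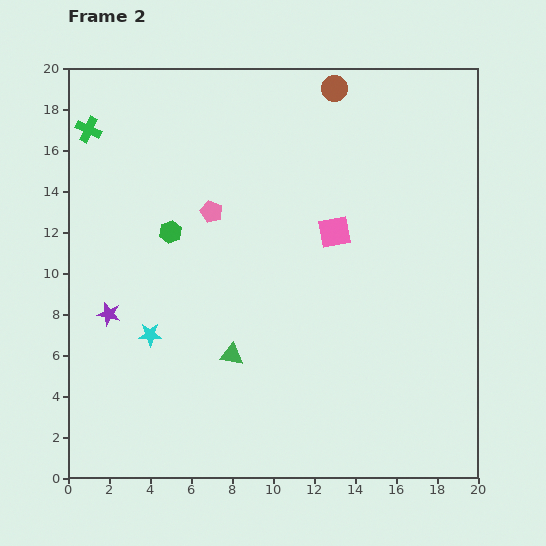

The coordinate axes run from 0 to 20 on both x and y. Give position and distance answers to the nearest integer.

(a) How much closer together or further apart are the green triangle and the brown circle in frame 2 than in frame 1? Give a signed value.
-3

Distance in frame 1: 17. Distance in frame 2: 14.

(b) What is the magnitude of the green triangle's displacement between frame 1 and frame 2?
7

The green triangle moved from (2, 3) to (8, 6), a distance of √(6² + 3²) ≈ 7.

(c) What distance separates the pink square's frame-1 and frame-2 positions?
2

The pink square moved from (11, 12) to (13, 12), a distance of √(2² + 0²) ≈ 2.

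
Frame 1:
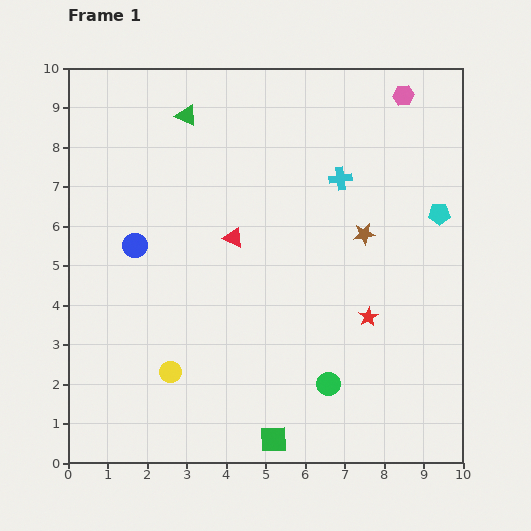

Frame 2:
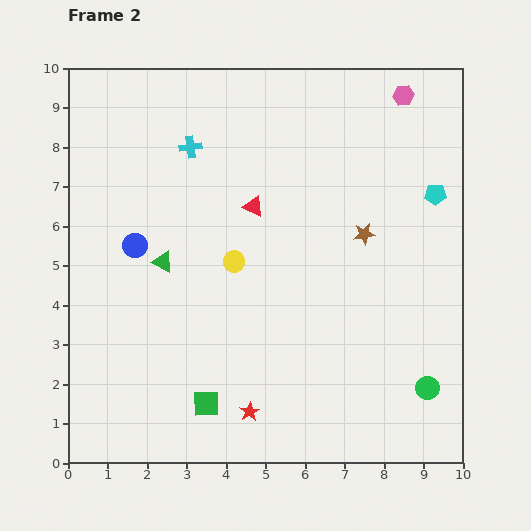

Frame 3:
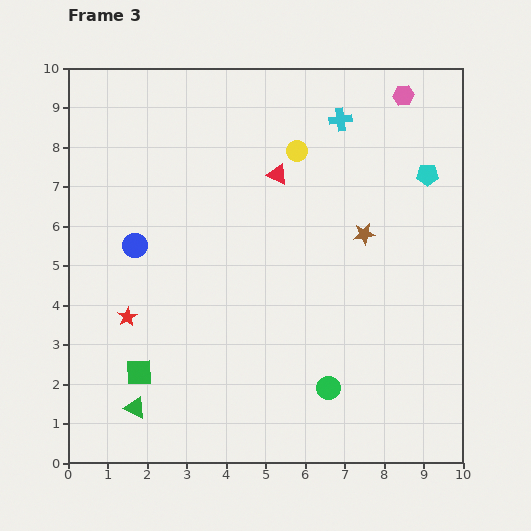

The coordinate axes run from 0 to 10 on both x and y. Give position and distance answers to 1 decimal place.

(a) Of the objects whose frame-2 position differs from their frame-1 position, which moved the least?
the cyan pentagon

(moved 0.5)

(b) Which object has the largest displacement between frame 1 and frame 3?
the green triangle

(moved 7.5; next 6.4)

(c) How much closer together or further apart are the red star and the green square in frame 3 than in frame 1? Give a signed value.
-2.5

Distance in frame 1: 3.9. Distance in frame 3: 1.4.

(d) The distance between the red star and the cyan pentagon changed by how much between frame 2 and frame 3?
+1.2

Distance in frame 2: 7.2. Distance in frame 3: 8.4.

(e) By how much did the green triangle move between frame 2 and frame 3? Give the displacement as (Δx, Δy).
(-0.7, -3.7)

The green triangle was at (2.4, 5.1) in frame 2 and (1.7, 1.4) in frame 3.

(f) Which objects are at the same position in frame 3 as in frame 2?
the brown star, the pink hexagon, the blue circle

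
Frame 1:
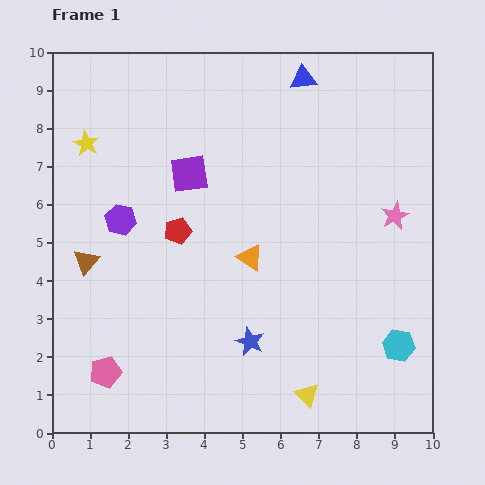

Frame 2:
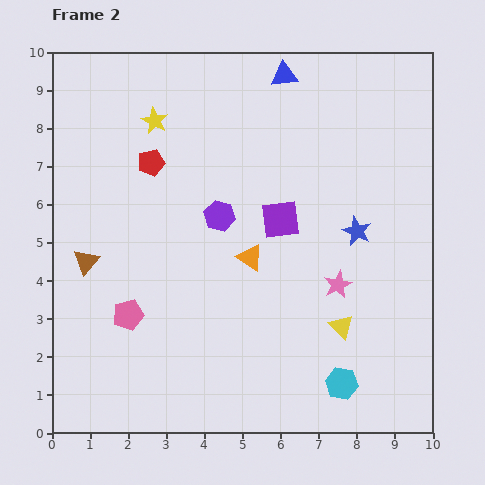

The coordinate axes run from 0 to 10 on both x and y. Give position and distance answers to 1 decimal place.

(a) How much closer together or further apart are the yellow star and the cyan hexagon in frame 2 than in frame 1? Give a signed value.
-1.3

Distance in frame 1: 9.8. Distance in frame 2: 8.5.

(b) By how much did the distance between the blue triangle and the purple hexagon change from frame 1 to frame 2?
-2.0

Distance in frame 1: 6.1. Distance in frame 2: 4.1.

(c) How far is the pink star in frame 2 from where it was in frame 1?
2.3

The pink star moved from (9.0, 5.7) to (7.5, 3.9), a distance of √(1.5² + 1.8²) ≈ 2.3.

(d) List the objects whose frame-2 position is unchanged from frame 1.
the orange triangle, the brown triangle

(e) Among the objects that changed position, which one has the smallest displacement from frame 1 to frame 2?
the blue triangle

(moved 0.5)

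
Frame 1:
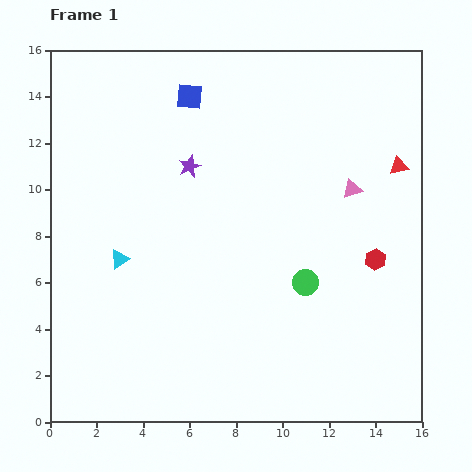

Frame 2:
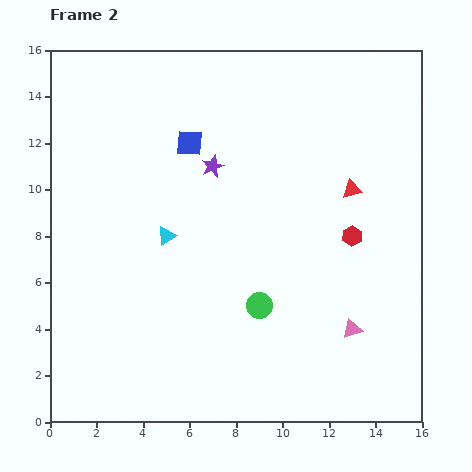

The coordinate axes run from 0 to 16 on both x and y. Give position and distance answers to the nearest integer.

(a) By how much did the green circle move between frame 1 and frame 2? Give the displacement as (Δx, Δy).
(-2, -1)

The green circle was at (11, 6) in frame 1 and (9, 5) in frame 2.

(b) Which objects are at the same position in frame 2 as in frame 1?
none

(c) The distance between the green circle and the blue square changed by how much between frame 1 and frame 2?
-1

Distance in frame 1: 9. Distance in frame 2: 8.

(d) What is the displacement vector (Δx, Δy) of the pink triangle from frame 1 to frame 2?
(0, -6)

The pink triangle was at (13, 10) in frame 1 and (13, 4) in frame 2.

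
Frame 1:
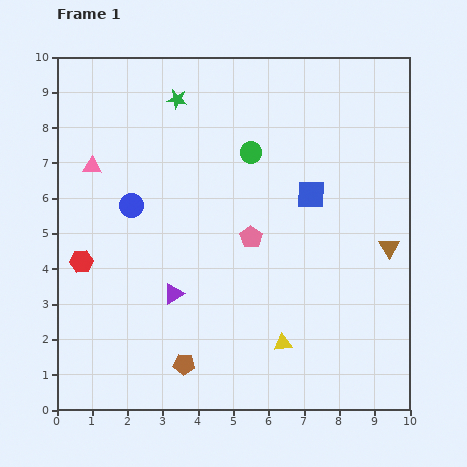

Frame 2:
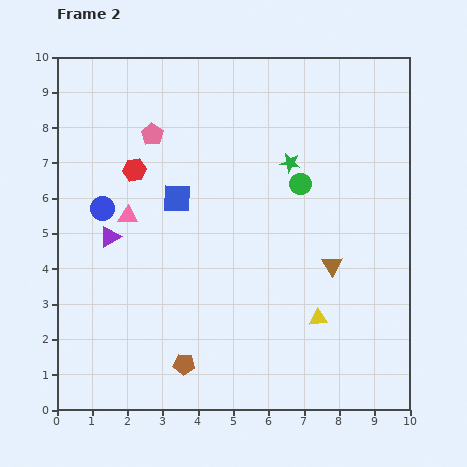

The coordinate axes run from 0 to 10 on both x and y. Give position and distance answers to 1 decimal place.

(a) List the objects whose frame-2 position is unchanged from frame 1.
the brown pentagon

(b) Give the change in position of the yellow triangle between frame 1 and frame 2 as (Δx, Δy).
(1.0, 0.7)

The yellow triangle was at (6.4, 1.9) in frame 1 and (7.4, 2.6) in frame 2.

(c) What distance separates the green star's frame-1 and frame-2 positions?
3.7

The green star moved from (3.4, 8.8) to (6.6, 7.0), a distance of √(3.2² + 1.8²) ≈ 3.7.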